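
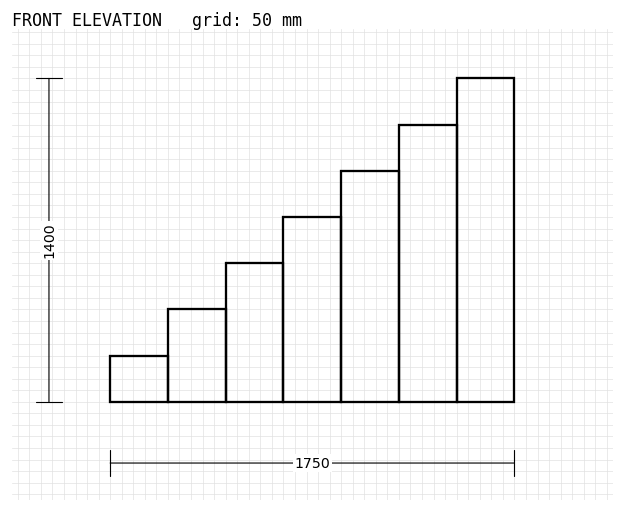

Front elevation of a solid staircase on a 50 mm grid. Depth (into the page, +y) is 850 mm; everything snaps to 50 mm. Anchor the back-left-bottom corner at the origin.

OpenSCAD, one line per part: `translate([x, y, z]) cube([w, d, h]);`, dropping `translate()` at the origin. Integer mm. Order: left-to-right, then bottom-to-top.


cube([250, 850, 200]);
translate([250, 0, 0]) cube([250, 850, 400]);
translate([500, 0, 0]) cube([250, 850, 600]);
translate([750, 0, 0]) cube([250, 850, 800]);
translate([1000, 0, 0]) cube([250, 850, 1000]);
translate([1250, 0, 0]) cube([250, 850, 1200]);
translate([1500, 0, 0]) cube([250, 850, 1400]);


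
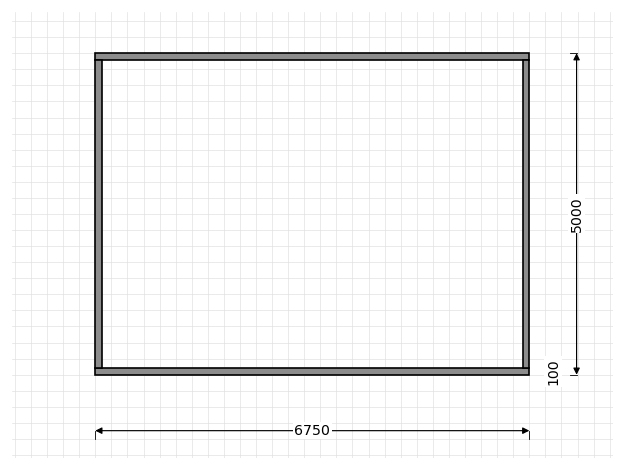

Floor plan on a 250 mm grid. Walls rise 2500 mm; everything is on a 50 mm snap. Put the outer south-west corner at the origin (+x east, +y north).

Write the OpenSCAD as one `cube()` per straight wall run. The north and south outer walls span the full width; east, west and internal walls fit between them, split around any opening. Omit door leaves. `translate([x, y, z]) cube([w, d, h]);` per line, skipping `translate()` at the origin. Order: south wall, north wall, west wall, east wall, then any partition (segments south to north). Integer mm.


cube([6750, 100, 2500]);
translate([0, 4900, 0]) cube([6750, 100, 2500]);
translate([0, 100, 0]) cube([100, 4800, 2500]);
translate([6650, 100, 0]) cube([100, 4800, 2500]);


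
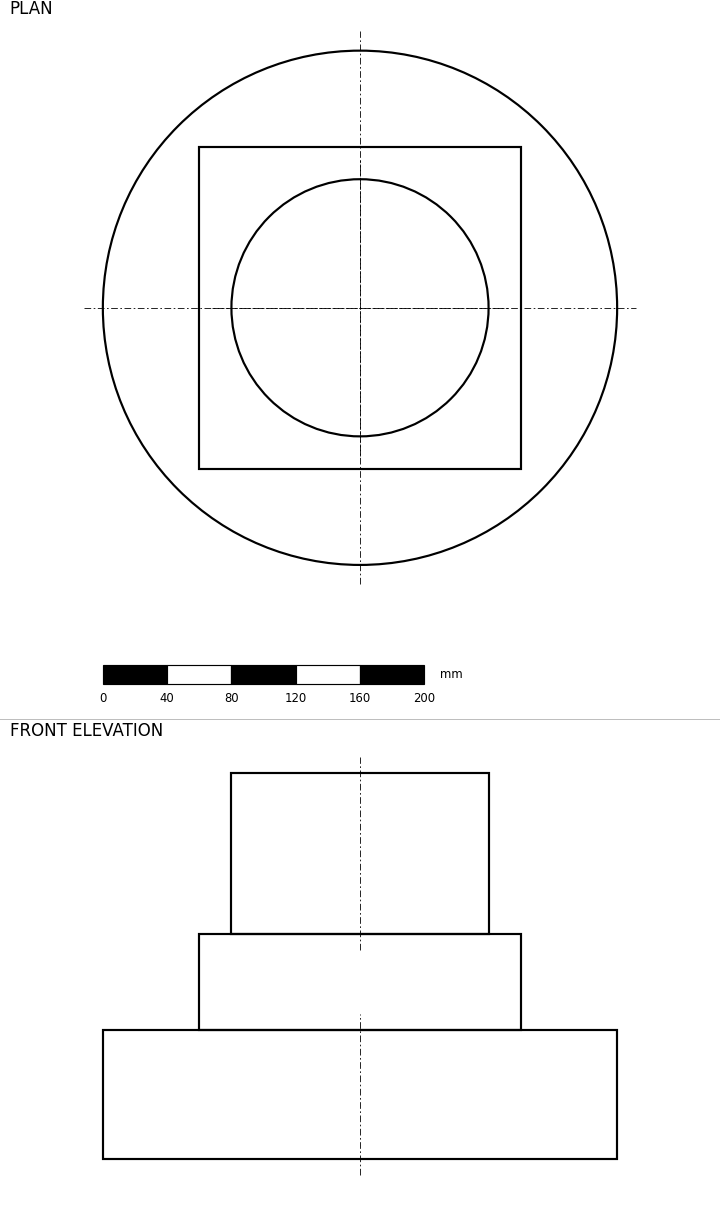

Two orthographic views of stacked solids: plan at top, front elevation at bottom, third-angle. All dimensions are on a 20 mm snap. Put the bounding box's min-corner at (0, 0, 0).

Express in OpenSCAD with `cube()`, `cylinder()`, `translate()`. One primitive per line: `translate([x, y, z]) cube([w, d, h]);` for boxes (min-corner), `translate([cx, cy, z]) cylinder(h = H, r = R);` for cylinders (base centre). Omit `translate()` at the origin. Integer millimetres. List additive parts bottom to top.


translate([160, 160, 0]) cylinder(h = 80, r = 160);
translate([60, 60, 80]) cube([200, 200, 60]);
translate([160, 160, 140]) cylinder(h = 100, r = 80);


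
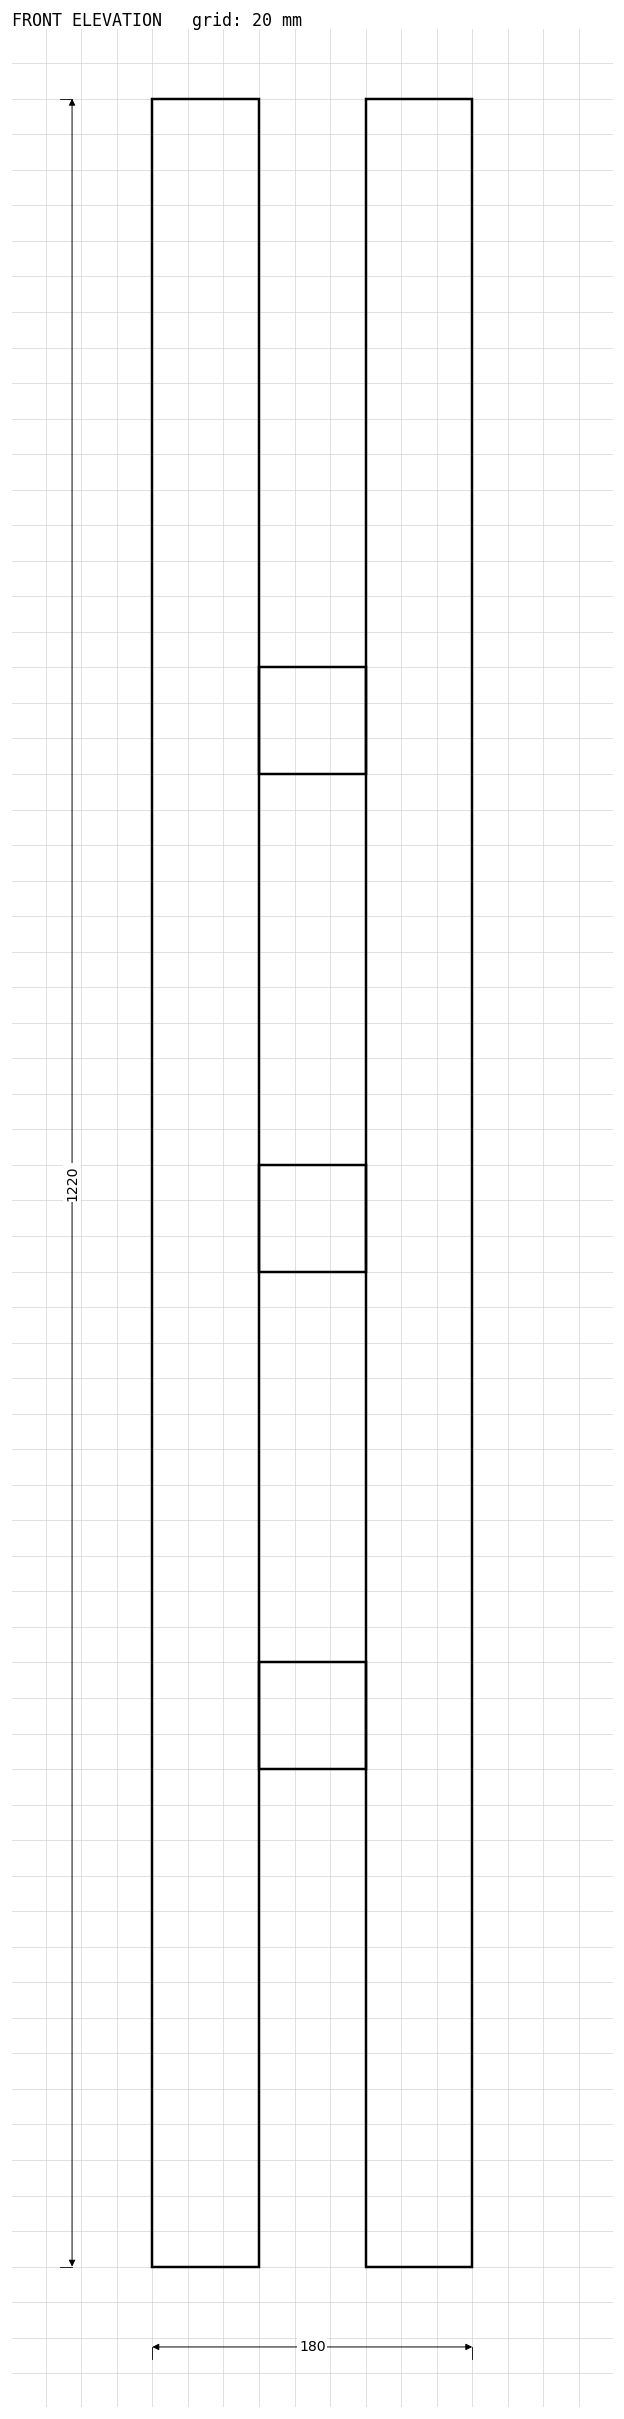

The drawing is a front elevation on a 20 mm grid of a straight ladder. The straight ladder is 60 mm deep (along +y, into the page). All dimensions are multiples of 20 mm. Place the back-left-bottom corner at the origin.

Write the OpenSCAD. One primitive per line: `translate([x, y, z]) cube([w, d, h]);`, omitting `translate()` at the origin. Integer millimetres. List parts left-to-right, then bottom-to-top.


cube([60, 60, 1220]);
translate([60, 0, 280]) cube([60, 60, 60]);
translate([60, 0, 560]) cube([60, 60, 60]);
translate([60, 0, 840]) cube([60, 60, 60]);
translate([120, 0, 0]) cube([60, 60, 1220]);


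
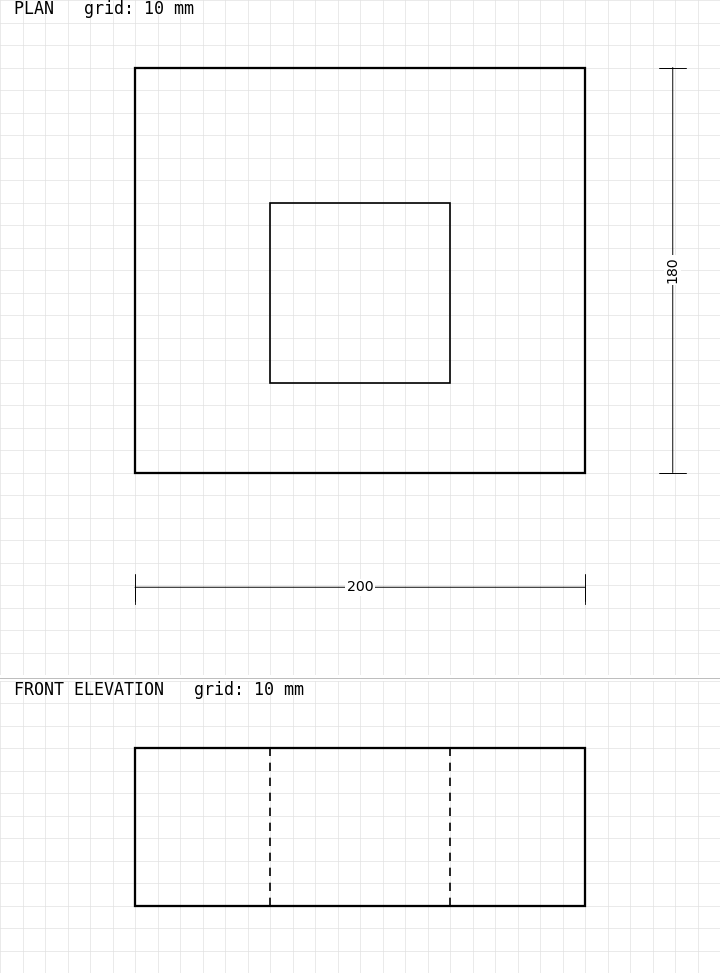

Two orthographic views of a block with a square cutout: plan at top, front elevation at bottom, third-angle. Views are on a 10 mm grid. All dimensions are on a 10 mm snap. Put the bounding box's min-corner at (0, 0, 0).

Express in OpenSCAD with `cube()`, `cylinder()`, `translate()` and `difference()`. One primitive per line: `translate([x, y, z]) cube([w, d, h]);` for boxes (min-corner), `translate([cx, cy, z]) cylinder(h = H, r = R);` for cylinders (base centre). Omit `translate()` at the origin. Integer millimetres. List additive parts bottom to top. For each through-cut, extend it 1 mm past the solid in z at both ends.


difference() {
  cube([200, 180, 70]);
  translate([60, 40, -1]) cube([80, 80, 72]);
}


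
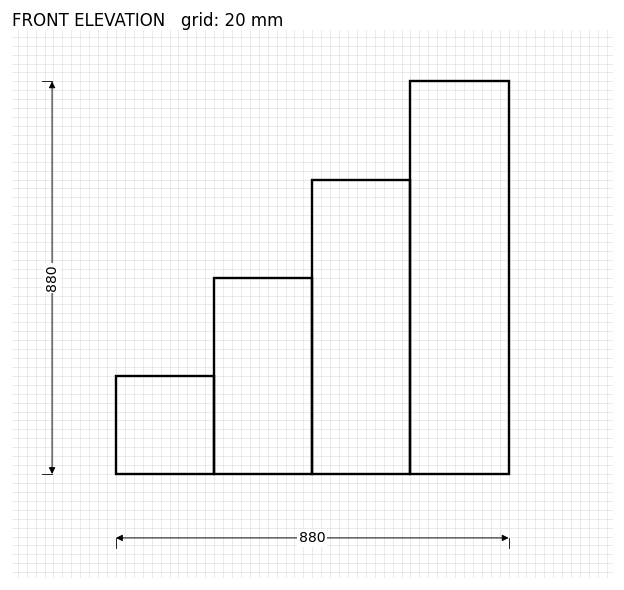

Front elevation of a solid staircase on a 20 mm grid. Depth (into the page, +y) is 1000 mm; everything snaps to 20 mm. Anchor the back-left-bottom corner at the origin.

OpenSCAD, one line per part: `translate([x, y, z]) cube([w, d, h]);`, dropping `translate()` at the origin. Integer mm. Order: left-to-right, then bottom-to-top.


cube([220, 1000, 220]);
translate([220, 0, 0]) cube([220, 1000, 440]);
translate([440, 0, 0]) cube([220, 1000, 660]);
translate([660, 0, 0]) cube([220, 1000, 880]);


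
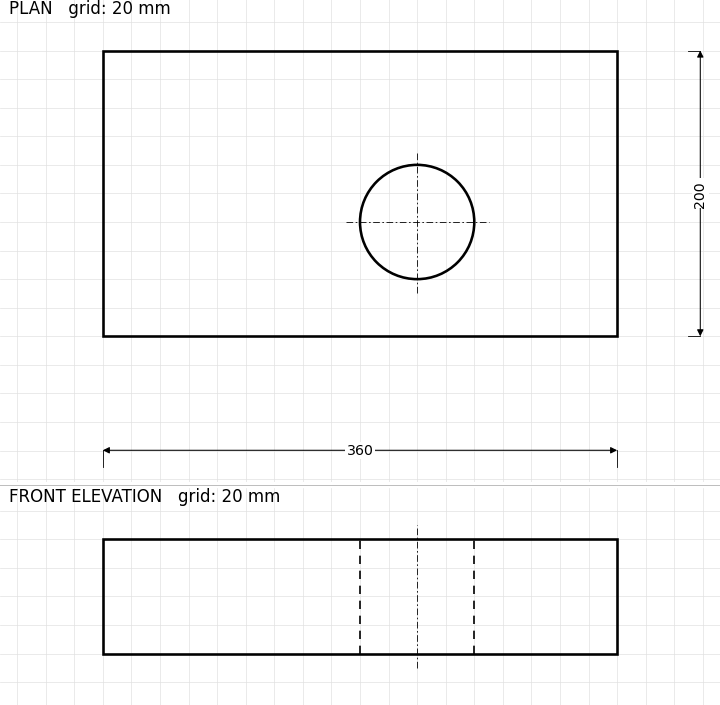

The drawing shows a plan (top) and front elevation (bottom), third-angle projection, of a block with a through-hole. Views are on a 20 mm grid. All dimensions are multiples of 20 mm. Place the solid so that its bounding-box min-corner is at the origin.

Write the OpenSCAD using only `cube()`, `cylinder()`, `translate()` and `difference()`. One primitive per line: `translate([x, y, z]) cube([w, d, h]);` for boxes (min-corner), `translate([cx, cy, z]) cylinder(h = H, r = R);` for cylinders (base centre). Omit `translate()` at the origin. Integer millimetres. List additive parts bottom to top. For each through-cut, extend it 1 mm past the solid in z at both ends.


difference() {
  cube([360, 200, 80]);
  translate([220, 80, -1]) cylinder(h = 82, r = 40);
}


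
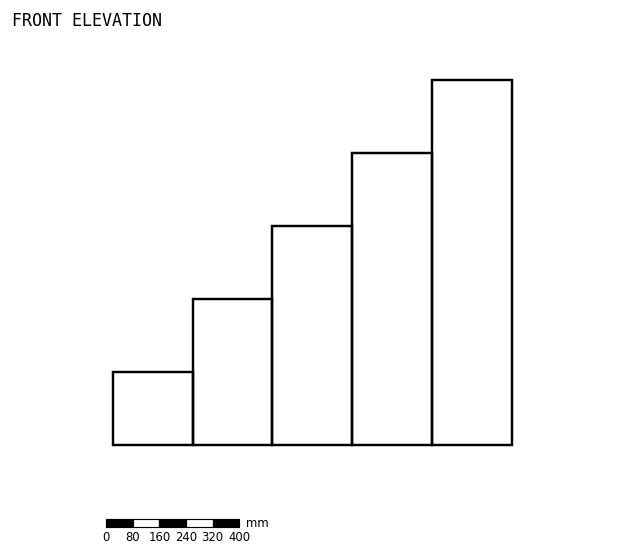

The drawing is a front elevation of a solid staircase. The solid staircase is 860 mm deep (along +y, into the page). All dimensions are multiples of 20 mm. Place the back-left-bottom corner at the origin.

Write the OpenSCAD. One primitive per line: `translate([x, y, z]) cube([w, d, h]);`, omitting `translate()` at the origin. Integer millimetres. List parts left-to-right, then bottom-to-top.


cube([240, 860, 220]);
translate([240, 0, 0]) cube([240, 860, 440]);
translate([480, 0, 0]) cube([240, 860, 660]);
translate([720, 0, 0]) cube([240, 860, 880]);
translate([960, 0, 0]) cube([240, 860, 1100]);


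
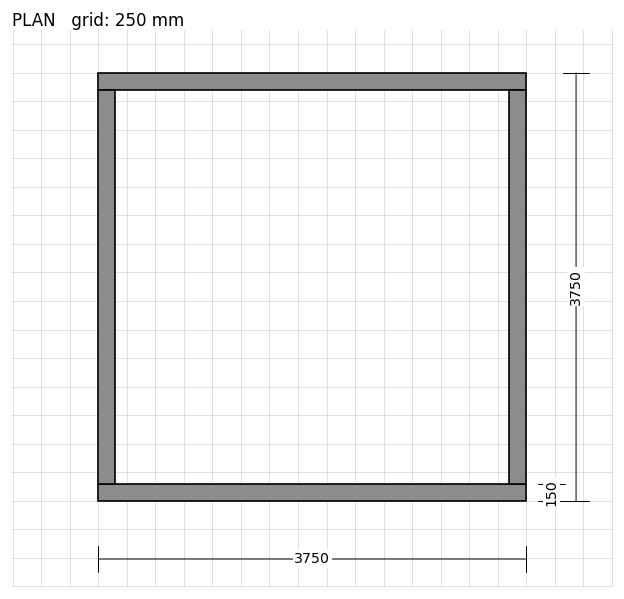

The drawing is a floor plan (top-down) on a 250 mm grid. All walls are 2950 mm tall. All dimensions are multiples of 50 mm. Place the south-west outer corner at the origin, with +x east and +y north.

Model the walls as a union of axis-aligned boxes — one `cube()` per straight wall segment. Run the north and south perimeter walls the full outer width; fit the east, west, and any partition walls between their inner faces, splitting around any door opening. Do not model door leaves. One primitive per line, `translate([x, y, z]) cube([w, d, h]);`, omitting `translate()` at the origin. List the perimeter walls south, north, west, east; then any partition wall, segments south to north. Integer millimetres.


cube([3750, 150, 2950]);
translate([0, 3600, 0]) cube([3750, 150, 2950]);
translate([0, 150, 0]) cube([150, 3450, 2950]);
translate([3600, 150, 0]) cube([150, 3450, 2950]);


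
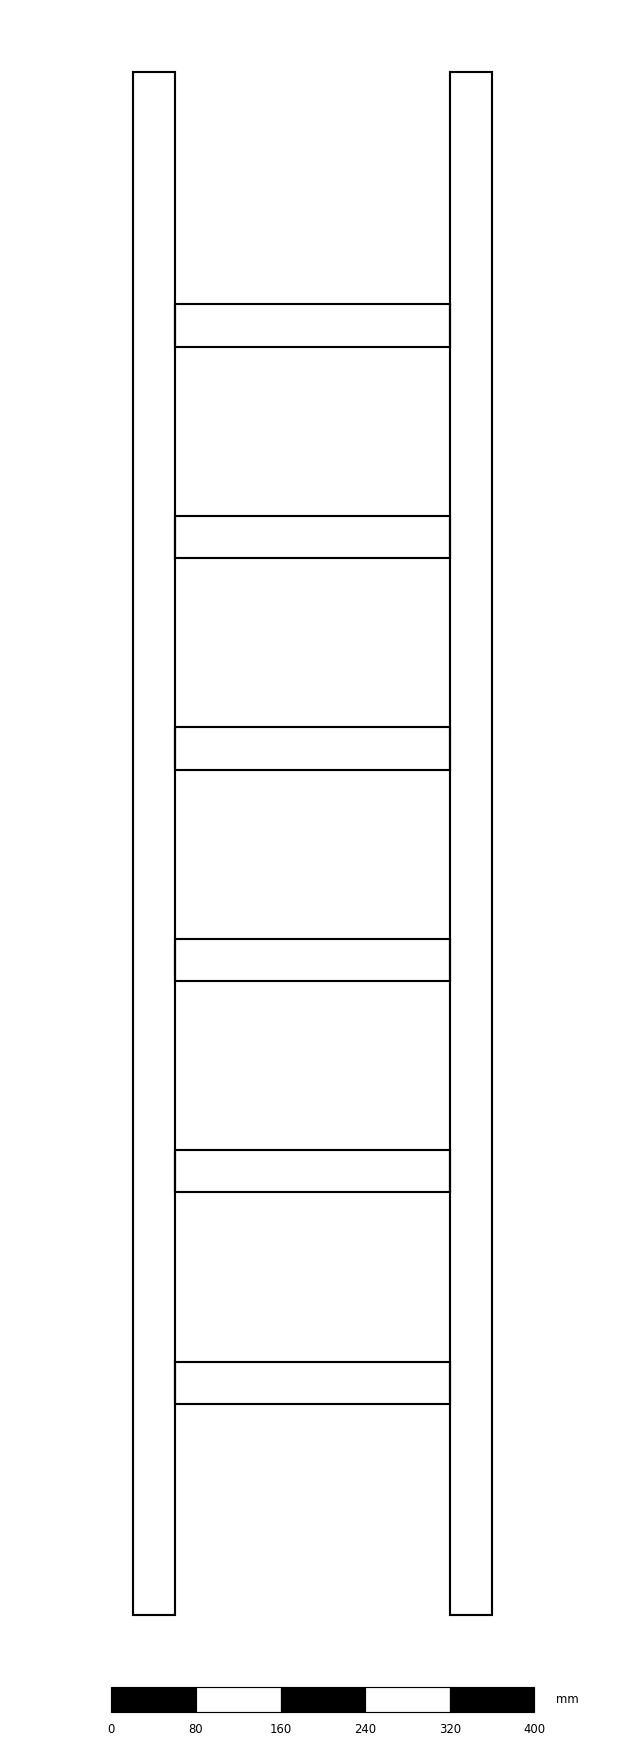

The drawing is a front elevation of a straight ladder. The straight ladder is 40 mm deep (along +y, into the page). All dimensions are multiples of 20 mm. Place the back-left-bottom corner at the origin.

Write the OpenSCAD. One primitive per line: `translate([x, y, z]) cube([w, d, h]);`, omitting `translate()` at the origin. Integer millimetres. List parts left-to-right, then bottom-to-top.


cube([40, 40, 1460]);
translate([40, 0, 200]) cube([260, 40, 40]);
translate([40, 0, 400]) cube([260, 40, 40]);
translate([40, 0, 600]) cube([260, 40, 40]);
translate([40, 0, 800]) cube([260, 40, 40]);
translate([40, 0, 1000]) cube([260, 40, 40]);
translate([40, 0, 1200]) cube([260, 40, 40]);
translate([300, 0, 0]) cube([40, 40, 1460]);


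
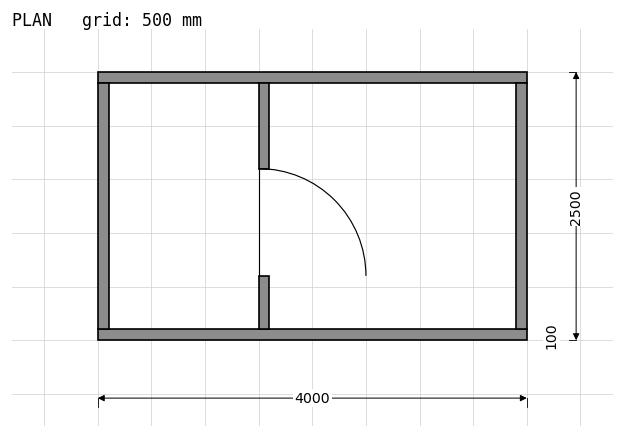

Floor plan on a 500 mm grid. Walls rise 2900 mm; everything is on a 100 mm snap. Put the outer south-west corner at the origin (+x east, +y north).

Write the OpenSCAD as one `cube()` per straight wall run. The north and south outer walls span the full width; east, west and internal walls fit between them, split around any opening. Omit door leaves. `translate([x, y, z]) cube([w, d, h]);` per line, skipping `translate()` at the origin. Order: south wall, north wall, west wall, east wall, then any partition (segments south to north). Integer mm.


cube([4000, 100, 2900]);
translate([0, 2400, 0]) cube([4000, 100, 2900]);
translate([0, 100, 0]) cube([100, 2300, 2900]);
translate([3900, 100, 0]) cube([100, 2300, 2900]);
translate([1500, 100, 0]) cube([100, 500, 2900]);
translate([1500, 1600, 0]) cube([100, 800, 2900]);


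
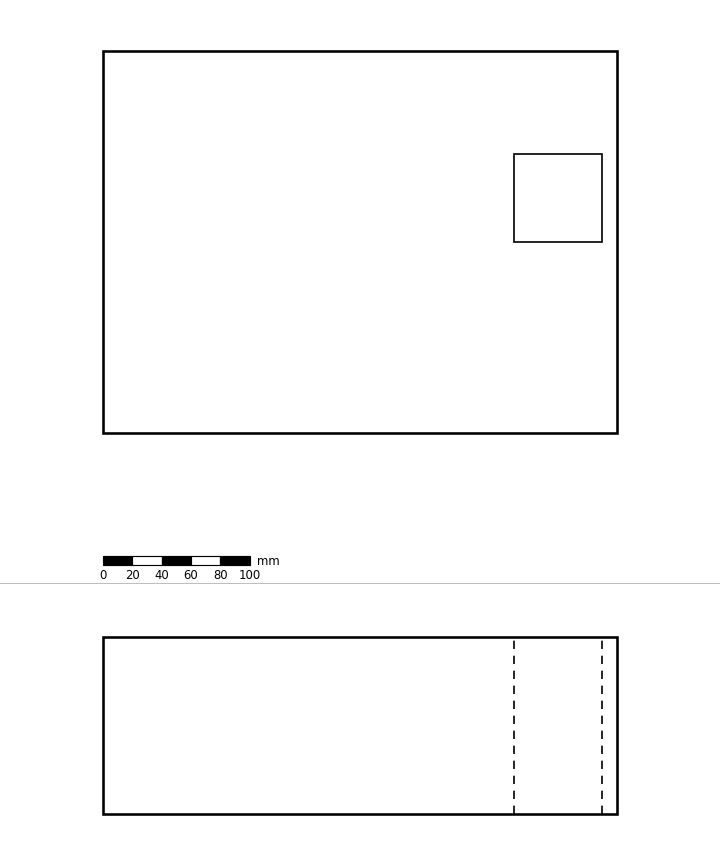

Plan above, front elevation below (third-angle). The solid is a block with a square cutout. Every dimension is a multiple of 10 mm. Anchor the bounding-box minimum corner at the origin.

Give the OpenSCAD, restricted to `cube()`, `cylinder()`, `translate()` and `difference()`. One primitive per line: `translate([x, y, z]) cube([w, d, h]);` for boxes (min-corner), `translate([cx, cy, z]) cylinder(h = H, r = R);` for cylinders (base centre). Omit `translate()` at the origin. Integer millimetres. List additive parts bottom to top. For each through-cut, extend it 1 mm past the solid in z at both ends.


difference() {
  cube([350, 260, 120]);
  translate([280, 130, -1]) cube([60, 60, 122]);
}


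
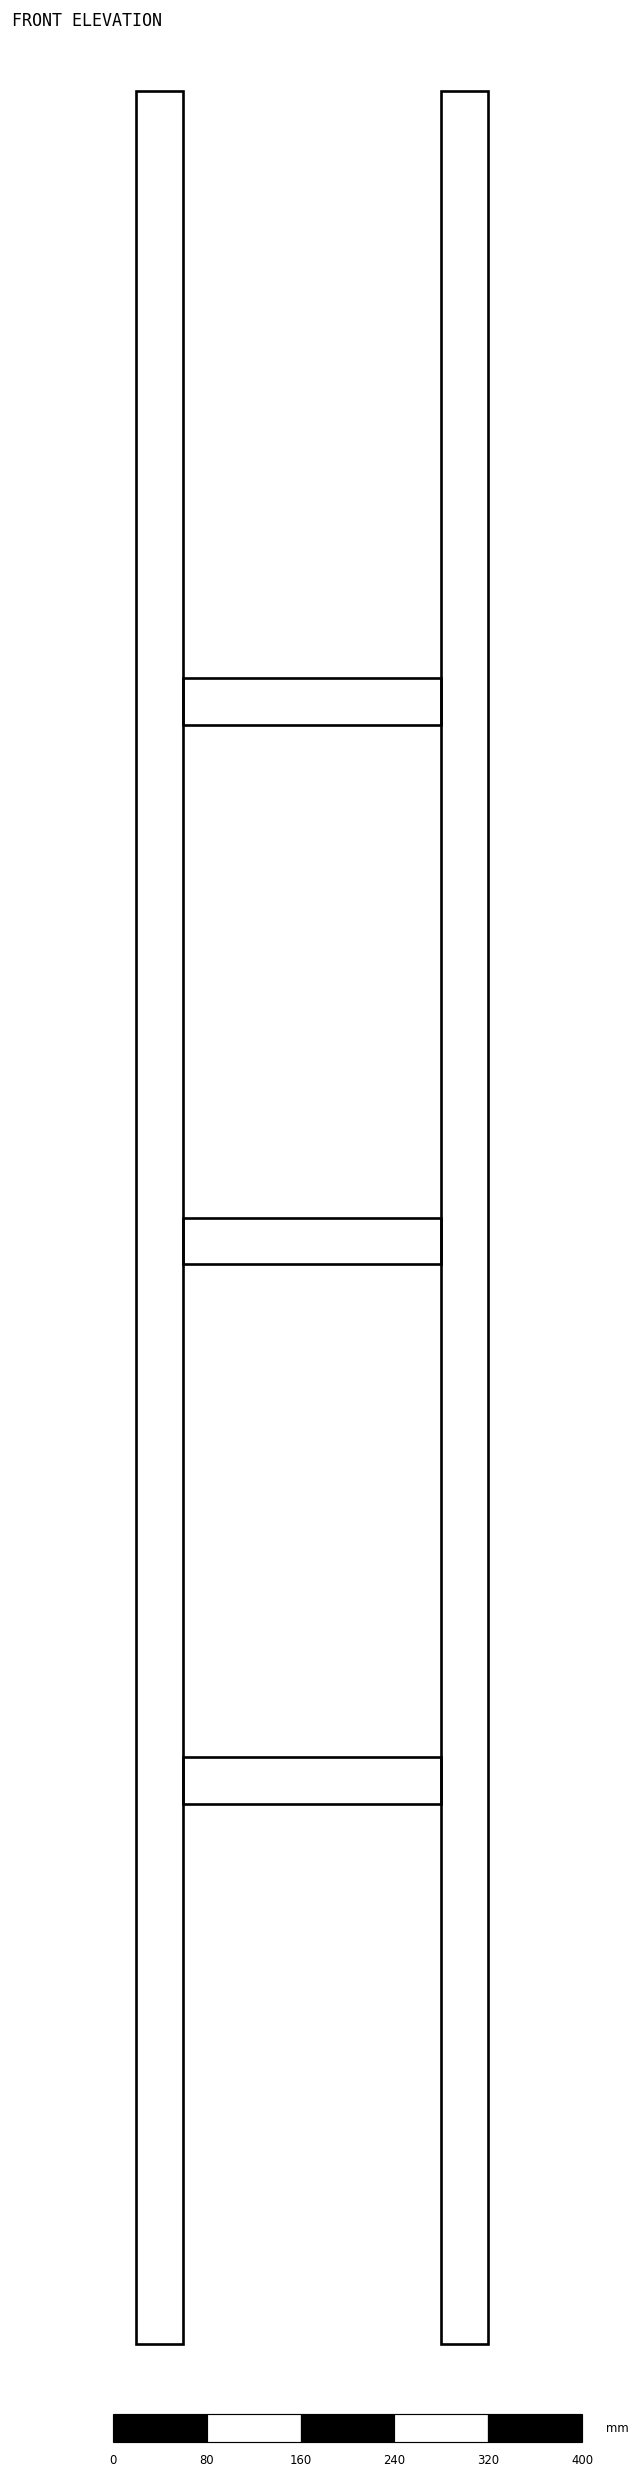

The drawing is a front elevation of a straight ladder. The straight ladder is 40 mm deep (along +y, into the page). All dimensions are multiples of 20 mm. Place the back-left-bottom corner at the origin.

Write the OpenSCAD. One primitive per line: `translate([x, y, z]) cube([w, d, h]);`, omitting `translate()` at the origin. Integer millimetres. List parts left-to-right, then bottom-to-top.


cube([40, 40, 1920]);
translate([40, 0, 460]) cube([220, 40, 40]);
translate([40, 0, 920]) cube([220, 40, 40]);
translate([40, 0, 1380]) cube([220, 40, 40]);
translate([260, 0, 0]) cube([40, 40, 1920]);


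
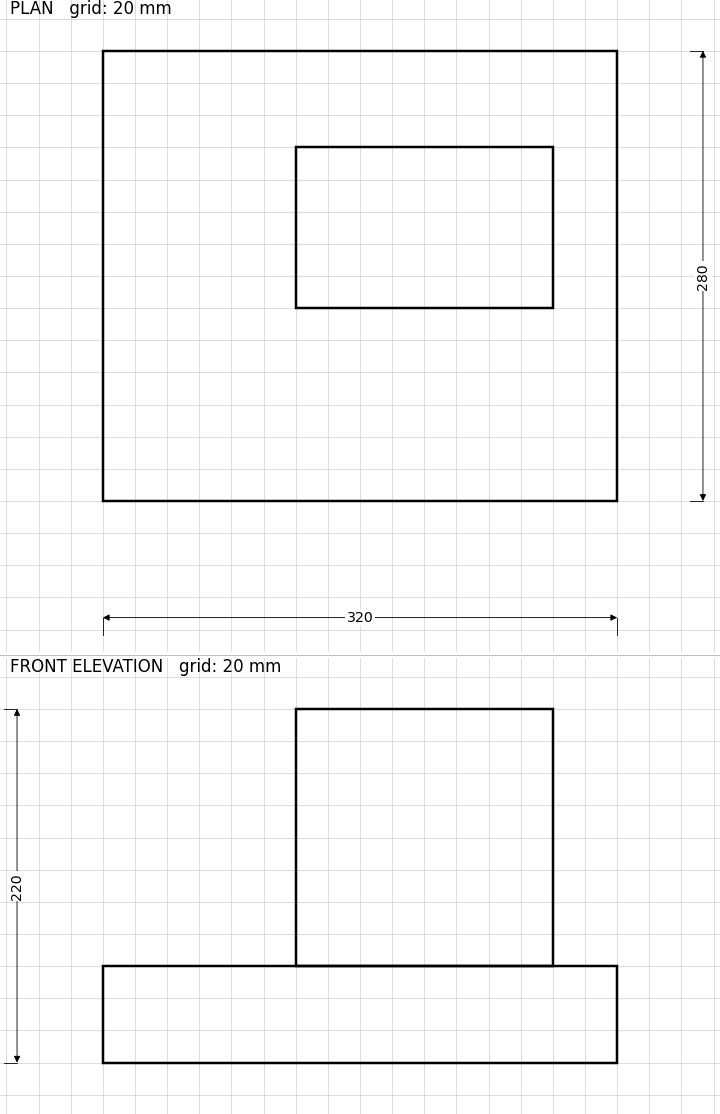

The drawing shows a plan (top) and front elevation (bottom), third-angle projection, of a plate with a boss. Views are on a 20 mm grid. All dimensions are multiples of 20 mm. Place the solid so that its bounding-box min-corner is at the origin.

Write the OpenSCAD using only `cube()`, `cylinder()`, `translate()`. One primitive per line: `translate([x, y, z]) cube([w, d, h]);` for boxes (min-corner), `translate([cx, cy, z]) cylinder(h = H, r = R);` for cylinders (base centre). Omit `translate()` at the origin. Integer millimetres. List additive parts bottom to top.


cube([320, 280, 60]);
translate([120, 120, 60]) cube([160, 100, 160]);


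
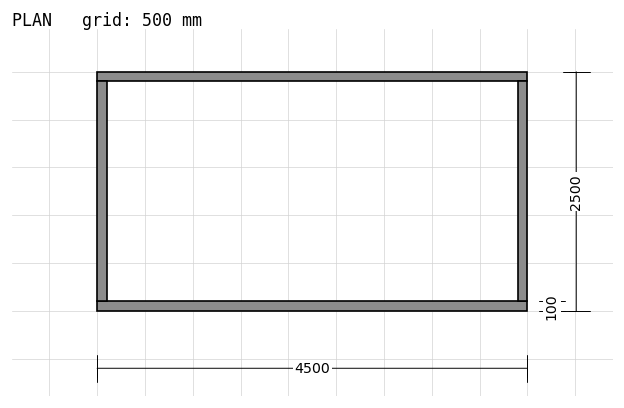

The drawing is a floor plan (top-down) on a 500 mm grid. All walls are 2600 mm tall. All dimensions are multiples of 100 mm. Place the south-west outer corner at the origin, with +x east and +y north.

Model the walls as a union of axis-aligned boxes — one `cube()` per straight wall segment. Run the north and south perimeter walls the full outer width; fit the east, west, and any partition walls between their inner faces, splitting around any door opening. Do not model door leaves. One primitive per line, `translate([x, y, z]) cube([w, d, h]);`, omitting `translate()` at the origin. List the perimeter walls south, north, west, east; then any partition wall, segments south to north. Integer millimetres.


cube([4500, 100, 2600]);
translate([0, 2400, 0]) cube([4500, 100, 2600]);
translate([0, 100, 0]) cube([100, 2300, 2600]);
translate([4400, 100, 0]) cube([100, 2300, 2600]);


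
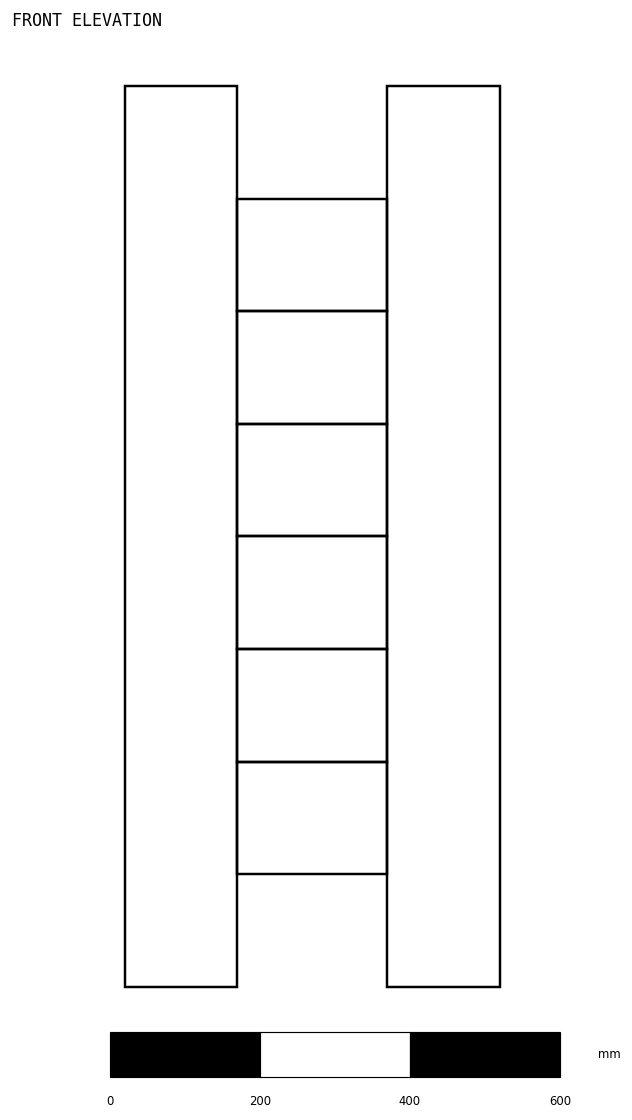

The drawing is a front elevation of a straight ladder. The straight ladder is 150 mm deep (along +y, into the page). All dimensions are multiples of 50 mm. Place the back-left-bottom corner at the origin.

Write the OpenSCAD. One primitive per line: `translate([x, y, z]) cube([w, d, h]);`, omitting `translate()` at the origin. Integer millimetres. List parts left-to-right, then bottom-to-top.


cube([150, 150, 1200]);
translate([150, 0, 150]) cube([200, 150, 150]);
translate([150, 0, 300]) cube([200, 150, 150]);
translate([150, 0, 450]) cube([200, 150, 150]);
translate([150, 0, 600]) cube([200, 150, 150]);
translate([150, 0, 750]) cube([200, 150, 150]);
translate([150, 0, 900]) cube([200, 150, 150]);
translate([350, 0, 0]) cube([150, 150, 1200]);


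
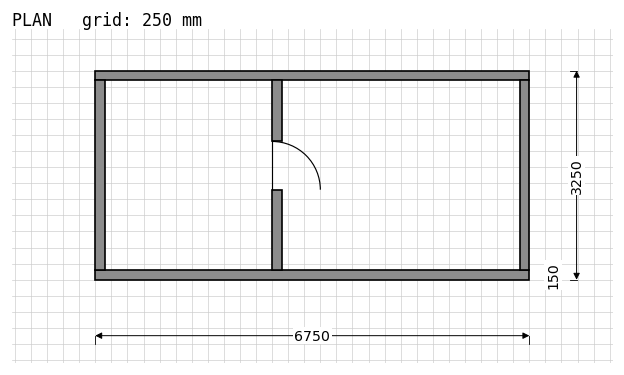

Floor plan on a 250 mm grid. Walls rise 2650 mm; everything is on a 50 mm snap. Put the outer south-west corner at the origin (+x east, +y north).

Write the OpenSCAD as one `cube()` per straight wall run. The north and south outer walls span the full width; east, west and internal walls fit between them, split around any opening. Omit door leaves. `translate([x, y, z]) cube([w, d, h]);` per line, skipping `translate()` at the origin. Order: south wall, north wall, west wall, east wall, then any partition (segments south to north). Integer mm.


cube([6750, 150, 2650]);
translate([0, 3100, 0]) cube([6750, 150, 2650]);
translate([0, 150, 0]) cube([150, 2950, 2650]);
translate([6600, 150, 0]) cube([150, 2950, 2650]);
translate([2750, 150, 0]) cube([150, 1250, 2650]);
translate([2750, 2150, 0]) cube([150, 950, 2650]);


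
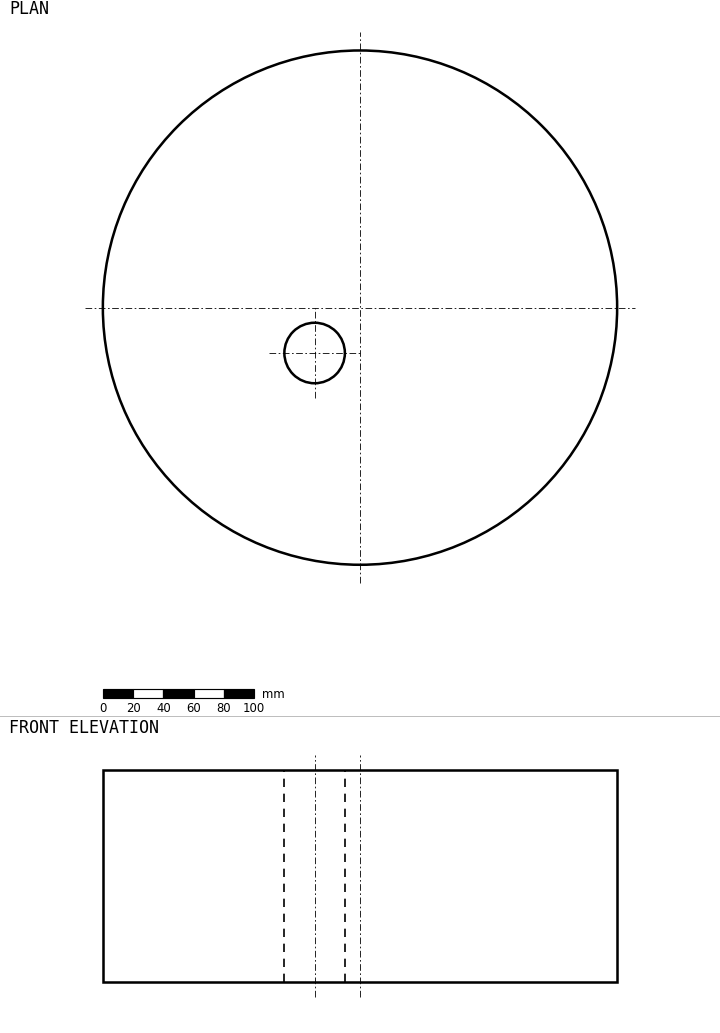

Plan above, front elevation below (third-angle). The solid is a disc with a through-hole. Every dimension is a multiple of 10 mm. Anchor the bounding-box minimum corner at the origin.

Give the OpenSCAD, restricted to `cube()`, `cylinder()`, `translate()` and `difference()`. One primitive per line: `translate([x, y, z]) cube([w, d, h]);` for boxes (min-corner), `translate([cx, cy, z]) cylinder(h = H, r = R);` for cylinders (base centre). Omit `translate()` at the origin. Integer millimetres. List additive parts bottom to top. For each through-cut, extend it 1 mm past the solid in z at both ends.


difference() {
  translate([170, 170, 0]) cylinder(h = 140, r = 170);
  translate([140, 140, -1]) cylinder(h = 142, r = 20);
}


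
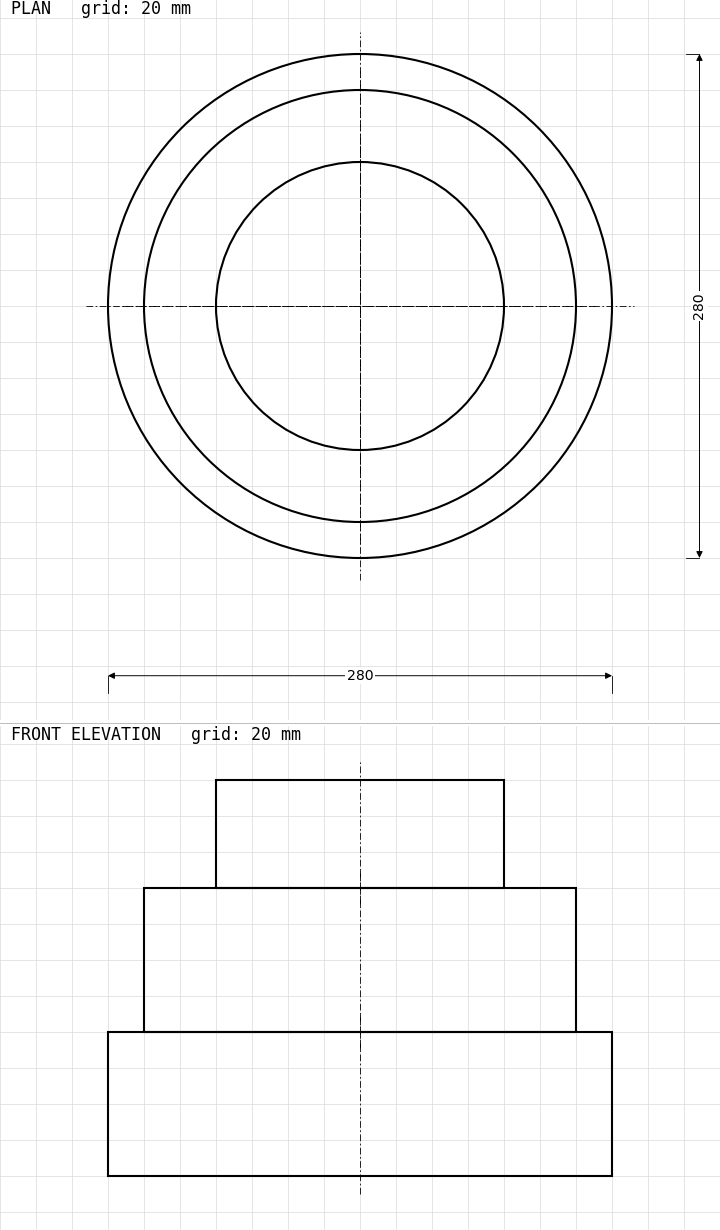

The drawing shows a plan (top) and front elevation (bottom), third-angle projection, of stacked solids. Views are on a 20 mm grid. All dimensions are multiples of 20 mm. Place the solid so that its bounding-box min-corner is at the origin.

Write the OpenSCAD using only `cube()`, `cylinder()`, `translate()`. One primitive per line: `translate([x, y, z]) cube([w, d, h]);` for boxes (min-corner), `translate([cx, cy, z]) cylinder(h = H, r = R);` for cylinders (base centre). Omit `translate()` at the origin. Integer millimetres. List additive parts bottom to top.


translate([140, 140, 0]) cylinder(h = 80, r = 140);
translate([140, 140, 80]) cylinder(h = 80, r = 120);
translate([140, 140, 160]) cylinder(h = 60, r = 80);


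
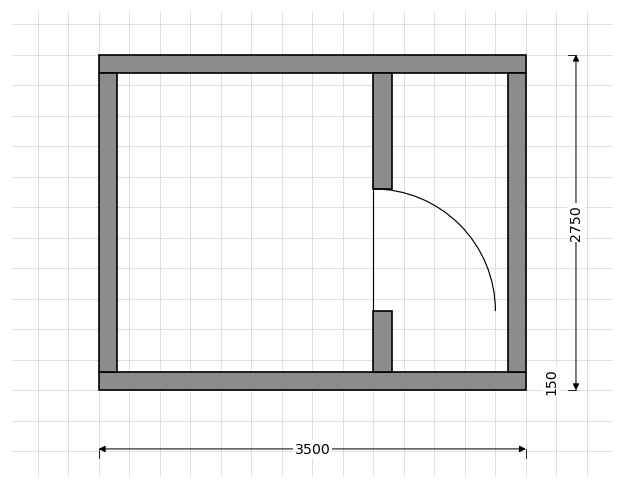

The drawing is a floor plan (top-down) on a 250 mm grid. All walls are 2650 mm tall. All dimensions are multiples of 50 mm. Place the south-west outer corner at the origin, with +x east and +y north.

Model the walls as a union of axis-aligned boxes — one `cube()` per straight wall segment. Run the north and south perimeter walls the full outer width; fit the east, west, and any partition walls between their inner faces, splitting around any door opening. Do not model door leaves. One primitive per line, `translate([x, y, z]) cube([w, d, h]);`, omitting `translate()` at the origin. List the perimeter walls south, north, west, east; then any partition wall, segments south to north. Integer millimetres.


cube([3500, 150, 2650]);
translate([0, 2600, 0]) cube([3500, 150, 2650]);
translate([0, 150, 0]) cube([150, 2450, 2650]);
translate([3350, 150, 0]) cube([150, 2450, 2650]);
translate([2250, 150, 0]) cube([150, 500, 2650]);
translate([2250, 1650, 0]) cube([150, 950, 2650]);


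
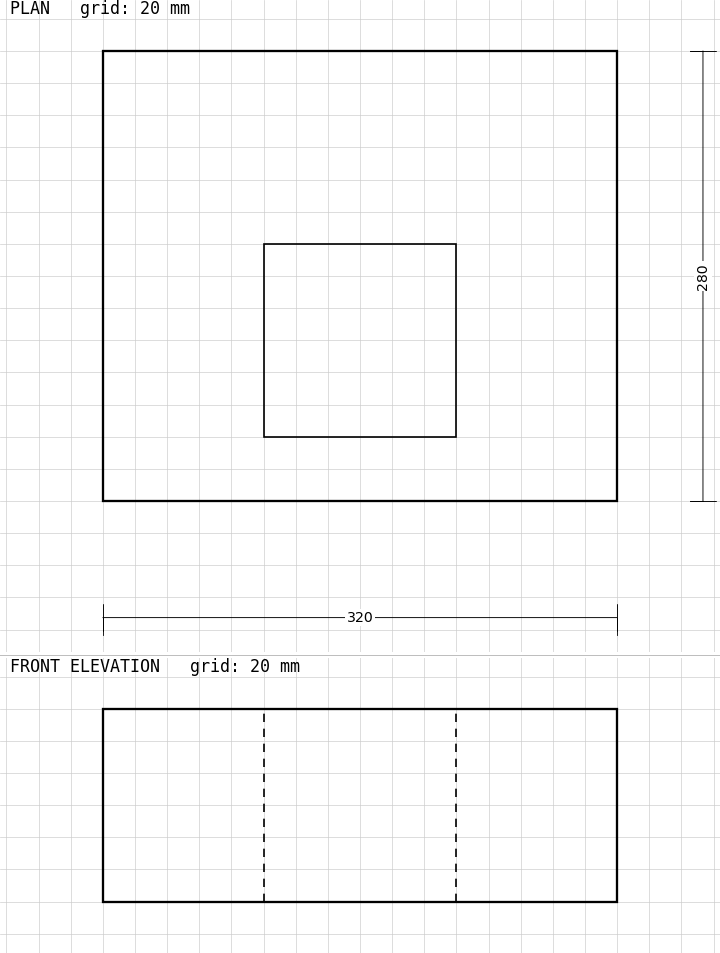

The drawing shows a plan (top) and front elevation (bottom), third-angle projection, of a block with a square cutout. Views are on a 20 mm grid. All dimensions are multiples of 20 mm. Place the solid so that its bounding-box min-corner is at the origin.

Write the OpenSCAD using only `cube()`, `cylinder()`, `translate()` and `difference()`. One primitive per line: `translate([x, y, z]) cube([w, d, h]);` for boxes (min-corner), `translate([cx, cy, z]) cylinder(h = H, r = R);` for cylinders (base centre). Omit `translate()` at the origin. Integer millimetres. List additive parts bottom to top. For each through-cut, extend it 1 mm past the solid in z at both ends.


difference() {
  cube([320, 280, 120]);
  translate([100, 40, -1]) cube([120, 120, 122]);
}


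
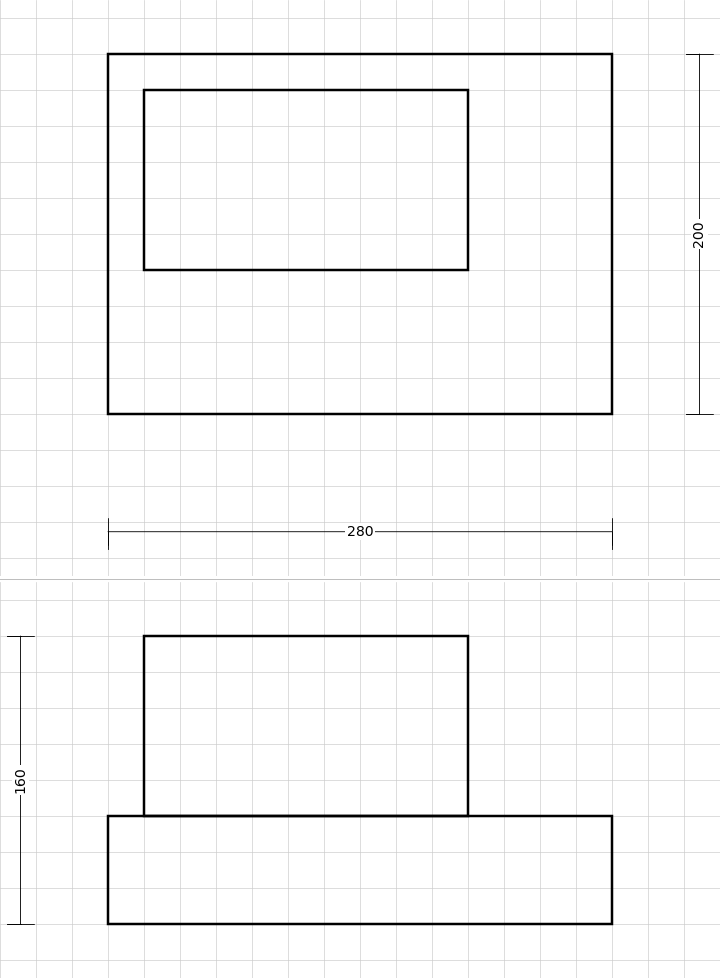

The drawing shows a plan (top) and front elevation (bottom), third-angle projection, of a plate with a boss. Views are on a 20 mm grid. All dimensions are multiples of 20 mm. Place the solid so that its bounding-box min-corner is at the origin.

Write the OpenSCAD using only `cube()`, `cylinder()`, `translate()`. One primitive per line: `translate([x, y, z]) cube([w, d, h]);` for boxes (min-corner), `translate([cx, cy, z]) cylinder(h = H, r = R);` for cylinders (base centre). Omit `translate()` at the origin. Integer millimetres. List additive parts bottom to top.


cube([280, 200, 60]);
translate([20, 80, 60]) cube([180, 100, 100]);


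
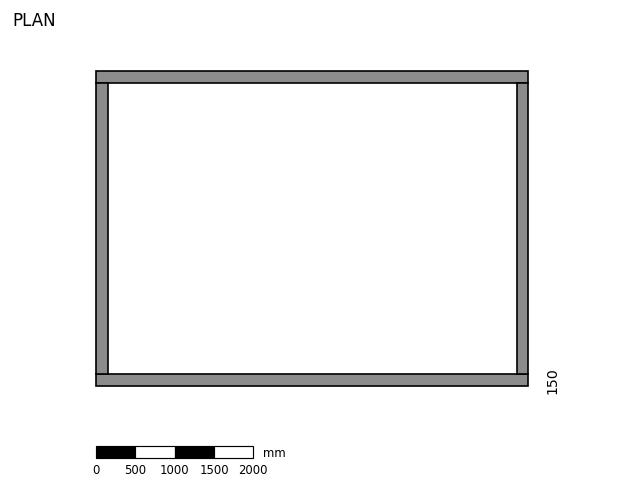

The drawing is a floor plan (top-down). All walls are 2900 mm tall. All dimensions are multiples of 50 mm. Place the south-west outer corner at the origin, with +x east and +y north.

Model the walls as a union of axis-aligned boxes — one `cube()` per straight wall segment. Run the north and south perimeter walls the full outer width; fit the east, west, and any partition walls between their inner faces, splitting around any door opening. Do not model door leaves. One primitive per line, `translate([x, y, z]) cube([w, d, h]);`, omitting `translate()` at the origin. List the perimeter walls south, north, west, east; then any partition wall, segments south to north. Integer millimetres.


cube([5500, 150, 2900]);
translate([0, 3850, 0]) cube([5500, 150, 2900]);
translate([0, 150, 0]) cube([150, 3700, 2900]);
translate([5350, 150, 0]) cube([150, 3700, 2900]);


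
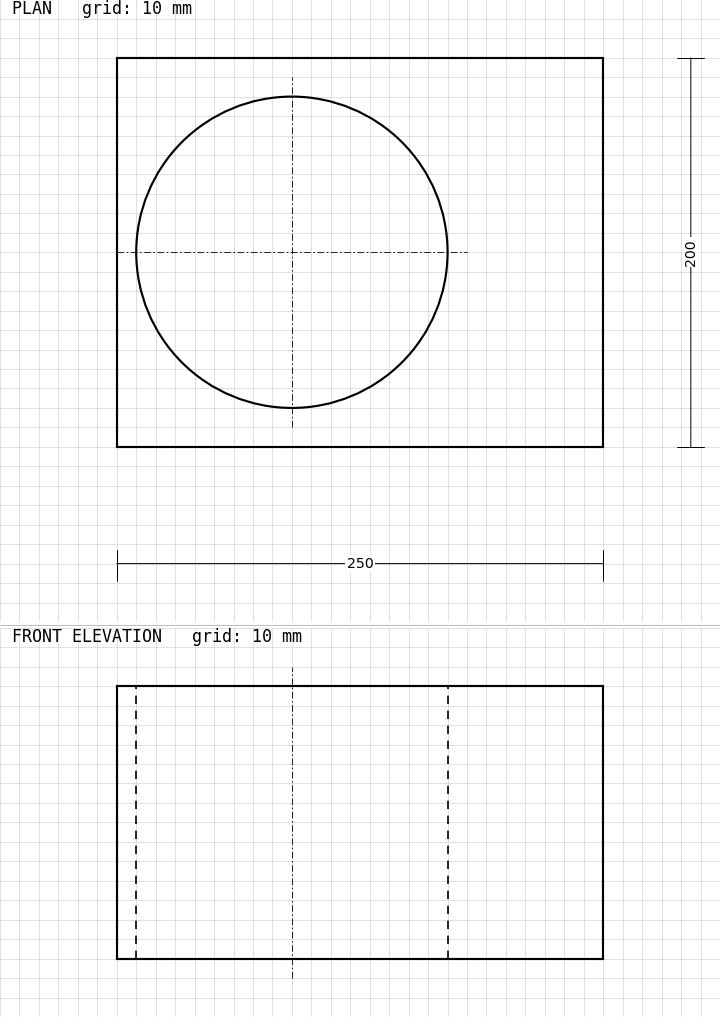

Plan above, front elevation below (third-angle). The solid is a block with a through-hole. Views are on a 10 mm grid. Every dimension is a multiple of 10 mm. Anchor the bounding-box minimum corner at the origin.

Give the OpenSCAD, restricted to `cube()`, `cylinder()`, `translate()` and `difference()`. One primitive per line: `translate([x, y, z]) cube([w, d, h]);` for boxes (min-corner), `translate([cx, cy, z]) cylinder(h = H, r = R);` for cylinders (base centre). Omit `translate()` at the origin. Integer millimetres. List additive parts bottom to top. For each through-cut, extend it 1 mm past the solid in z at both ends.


difference() {
  cube([250, 200, 140]);
  translate([90, 100, -1]) cylinder(h = 142, r = 80);
}


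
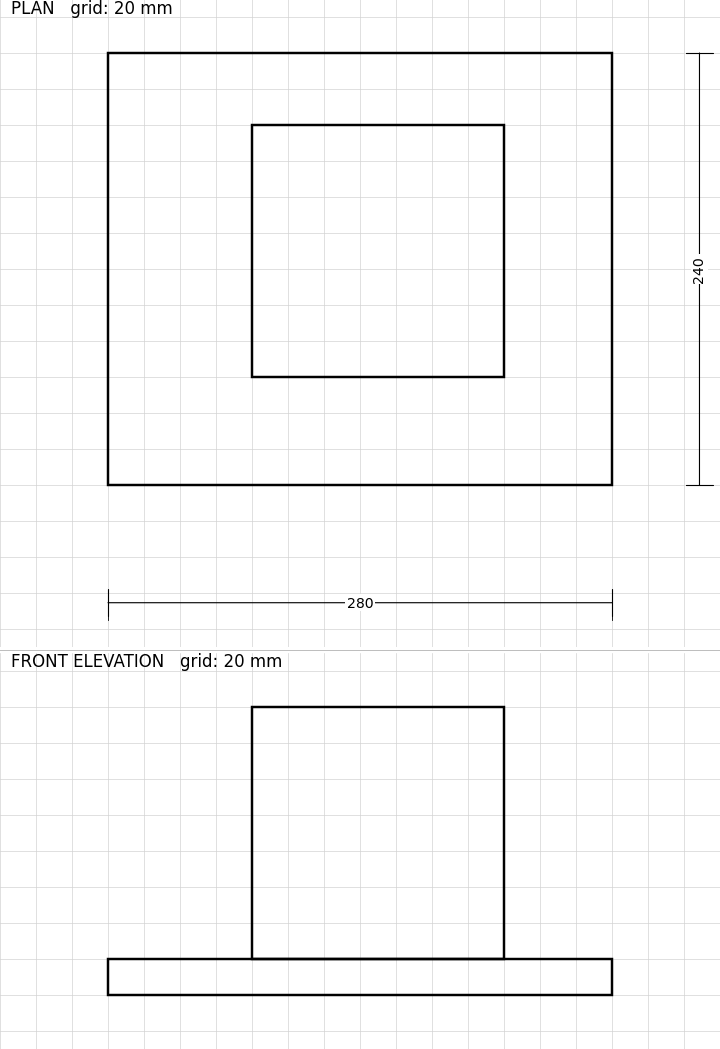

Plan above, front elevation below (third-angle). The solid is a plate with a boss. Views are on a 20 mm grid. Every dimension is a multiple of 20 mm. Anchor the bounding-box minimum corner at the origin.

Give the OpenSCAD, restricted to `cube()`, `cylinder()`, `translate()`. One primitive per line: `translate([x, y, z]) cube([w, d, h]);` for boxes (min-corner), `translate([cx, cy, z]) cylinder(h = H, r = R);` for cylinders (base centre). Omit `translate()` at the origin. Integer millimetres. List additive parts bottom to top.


cube([280, 240, 20]);
translate([80, 60, 20]) cube([140, 140, 140]);


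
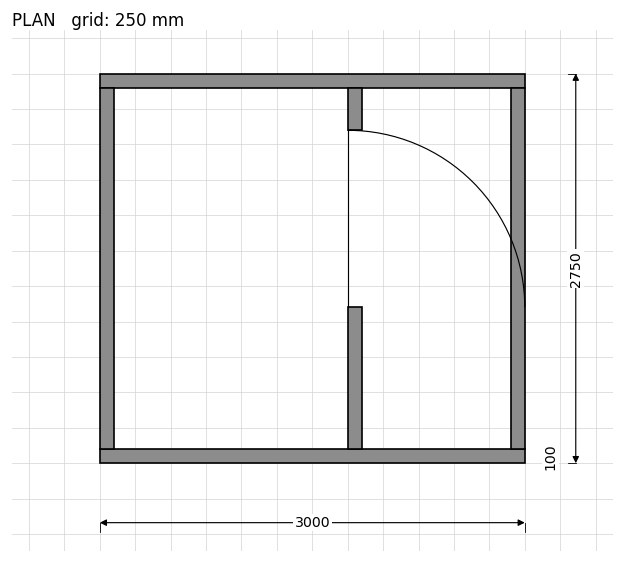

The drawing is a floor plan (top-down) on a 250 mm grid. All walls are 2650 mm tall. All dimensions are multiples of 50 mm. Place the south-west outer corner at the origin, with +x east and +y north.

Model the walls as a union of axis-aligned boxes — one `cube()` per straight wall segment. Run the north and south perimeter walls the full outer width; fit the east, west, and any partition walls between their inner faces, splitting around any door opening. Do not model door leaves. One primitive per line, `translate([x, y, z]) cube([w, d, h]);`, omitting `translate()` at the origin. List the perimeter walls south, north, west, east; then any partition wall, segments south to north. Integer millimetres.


cube([3000, 100, 2650]);
translate([0, 2650, 0]) cube([3000, 100, 2650]);
translate([0, 100, 0]) cube([100, 2550, 2650]);
translate([2900, 100, 0]) cube([100, 2550, 2650]);
translate([1750, 100, 0]) cube([100, 1000, 2650]);
translate([1750, 2350, 0]) cube([100, 300, 2650]);


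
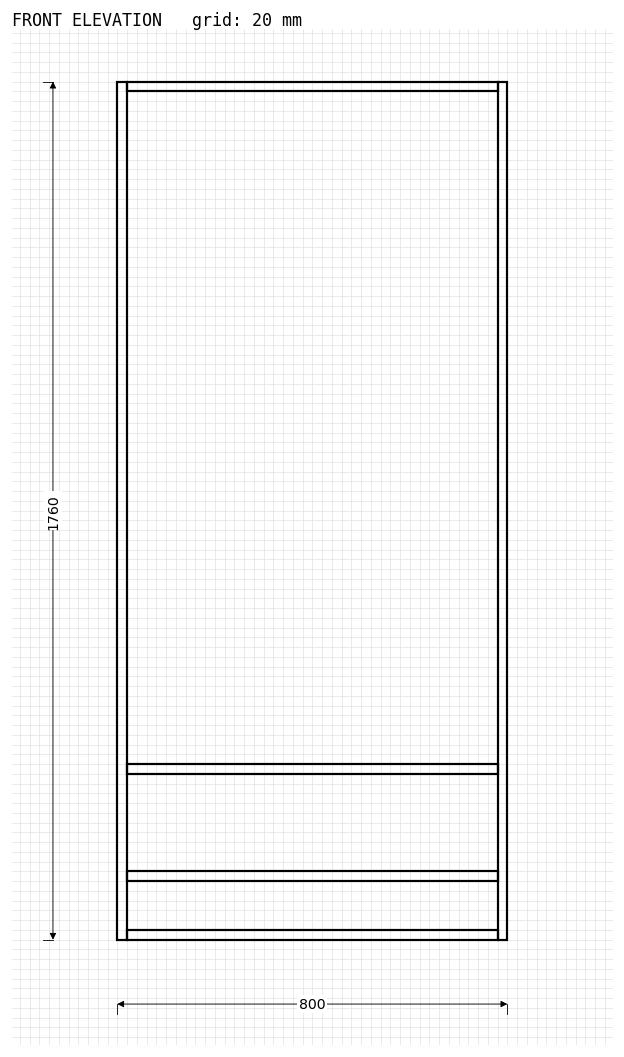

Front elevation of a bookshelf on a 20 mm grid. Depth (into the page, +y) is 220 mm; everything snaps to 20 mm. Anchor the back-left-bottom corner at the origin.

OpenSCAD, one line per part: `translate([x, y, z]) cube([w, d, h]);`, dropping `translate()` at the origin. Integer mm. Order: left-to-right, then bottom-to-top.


cube([20, 220, 1760]);
translate([20, 0, 0]) cube([760, 220, 20]);
translate([20, 0, 120]) cube([760, 220, 20]);
translate([20, 0, 340]) cube([760, 220, 20]);
translate([20, 0, 1740]) cube([760, 220, 20]);
translate([780, 0, 0]) cube([20, 220, 1760]);


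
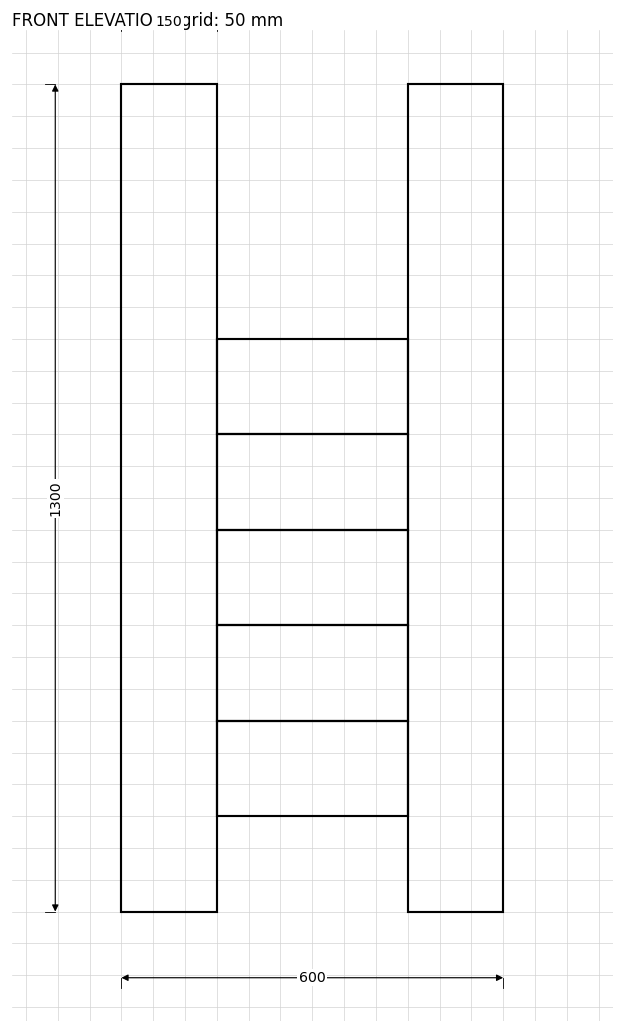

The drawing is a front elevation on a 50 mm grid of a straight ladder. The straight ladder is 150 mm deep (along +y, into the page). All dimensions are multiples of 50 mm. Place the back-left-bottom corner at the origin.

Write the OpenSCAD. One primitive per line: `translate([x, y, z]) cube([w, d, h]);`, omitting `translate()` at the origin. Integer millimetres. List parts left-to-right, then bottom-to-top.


cube([150, 150, 1300]);
translate([150, 0, 150]) cube([300, 150, 150]);
translate([150, 0, 300]) cube([300, 150, 150]);
translate([150, 0, 450]) cube([300, 150, 150]);
translate([150, 0, 600]) cube([300, 150, 150]);
translate([150, 0, 750]) cube([300, 150, 150]);
translate([450, 0, 0]) cube([150, 150, 1300]);


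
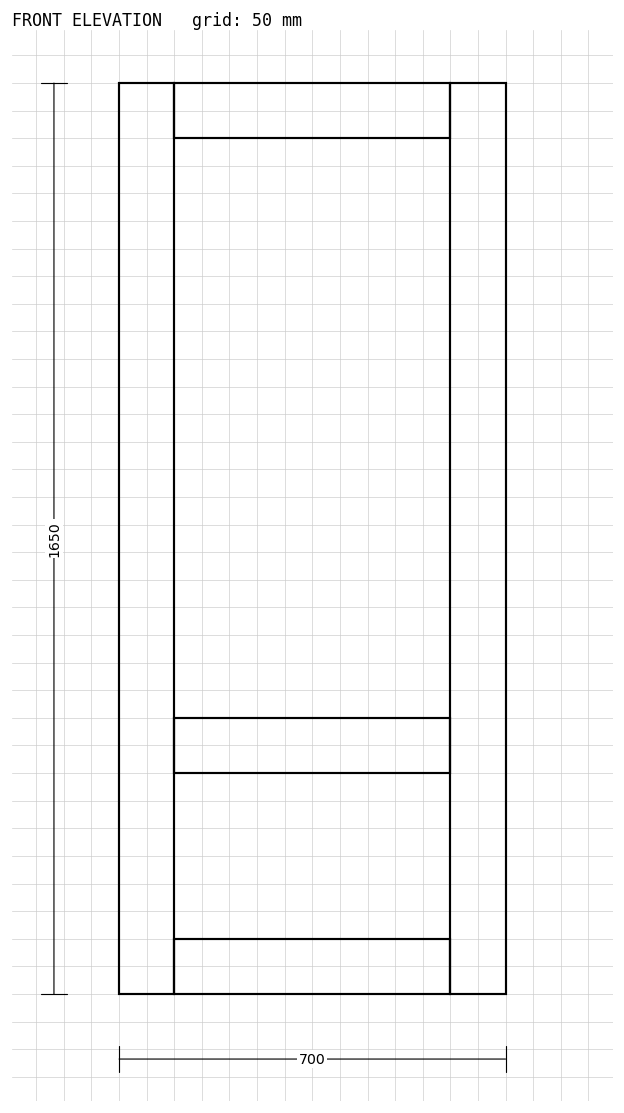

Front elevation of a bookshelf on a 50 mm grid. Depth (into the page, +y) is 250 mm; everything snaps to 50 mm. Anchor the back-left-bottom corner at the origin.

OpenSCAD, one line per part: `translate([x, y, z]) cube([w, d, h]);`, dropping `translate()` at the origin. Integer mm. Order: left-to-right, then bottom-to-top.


cube([100, 250, 1650]);
translate([100, 0, 0]) cube([500, 250, 100]);
translate([100, 0, 400]) cube([500, 250, 100]);
translate([100, 0, 1550]) cube([500, 250, 100]);
translate([600, 0, 0]) cube([100, 250, 1650]);


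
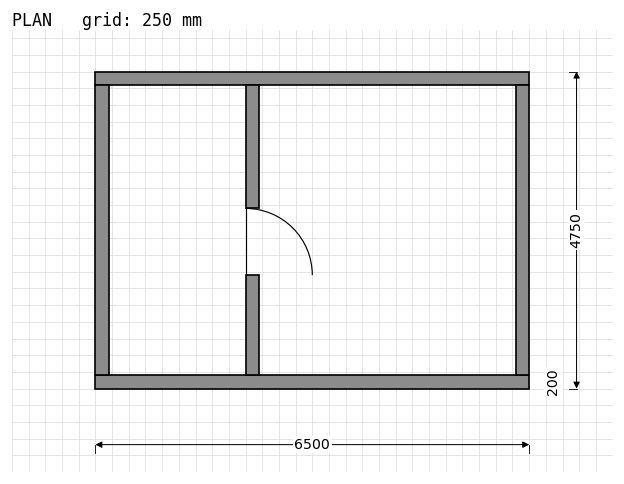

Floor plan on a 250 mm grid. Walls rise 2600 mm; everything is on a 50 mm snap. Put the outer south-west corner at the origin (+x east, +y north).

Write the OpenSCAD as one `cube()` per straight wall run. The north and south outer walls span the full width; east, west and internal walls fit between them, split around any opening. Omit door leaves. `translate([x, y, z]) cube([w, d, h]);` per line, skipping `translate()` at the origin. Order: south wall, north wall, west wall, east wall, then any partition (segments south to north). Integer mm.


cube([6500, 200, 2600]);
translate([0, 4550, 0]) cube([6500, 200, 2600]);
translate([0, 200, 0]) cube([200, 4350, 2600]);
translate([6300, 200, 0]) cube([200, 4350, 2600]);
translate([2250, 200, 0]) cube([200, 1500, 2600]);
translate([2250, 2700, 0]) cube([200, 1850, 2600]);


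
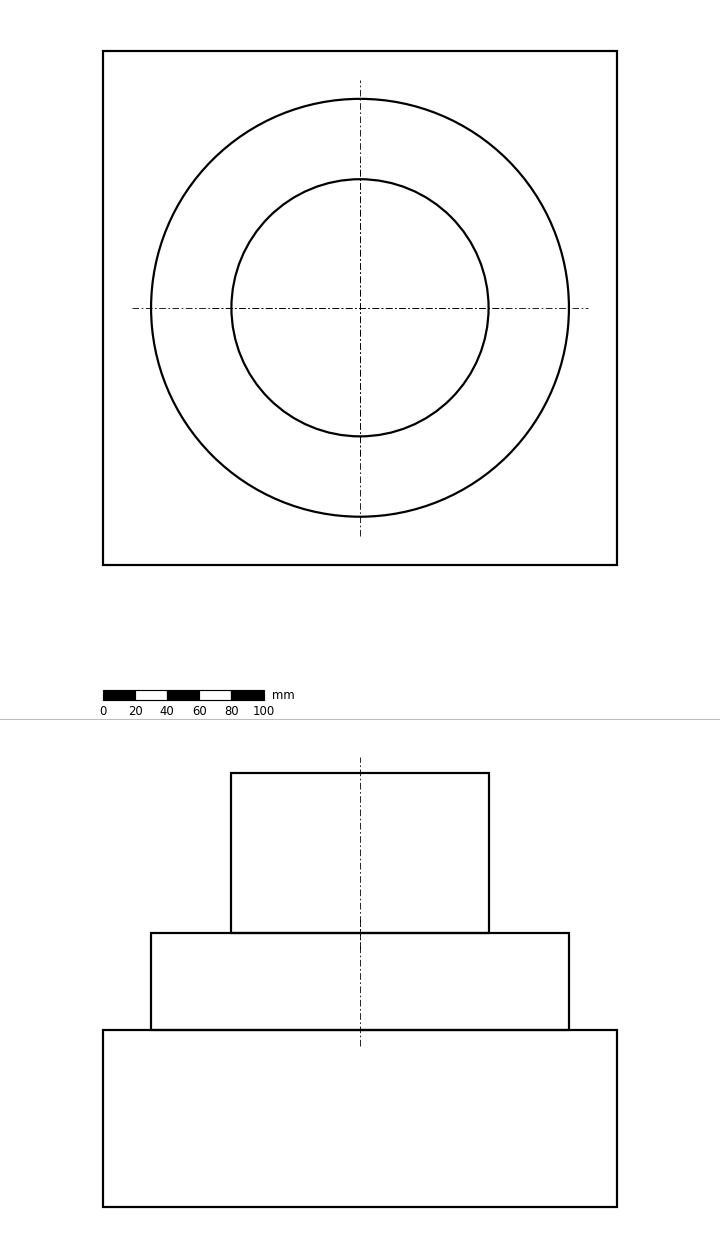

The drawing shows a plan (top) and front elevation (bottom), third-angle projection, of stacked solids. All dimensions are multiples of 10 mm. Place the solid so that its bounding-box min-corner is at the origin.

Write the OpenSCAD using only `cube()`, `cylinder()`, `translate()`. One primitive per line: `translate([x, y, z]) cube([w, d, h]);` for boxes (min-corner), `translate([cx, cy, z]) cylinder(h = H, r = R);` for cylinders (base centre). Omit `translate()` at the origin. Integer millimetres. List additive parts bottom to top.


cube([320, 320, 110]);
translate([160, 160, 110]) cylinder(h = 60, r = 130);
translate([160, 160, 170]) cylinder(h = 100, r = 80);


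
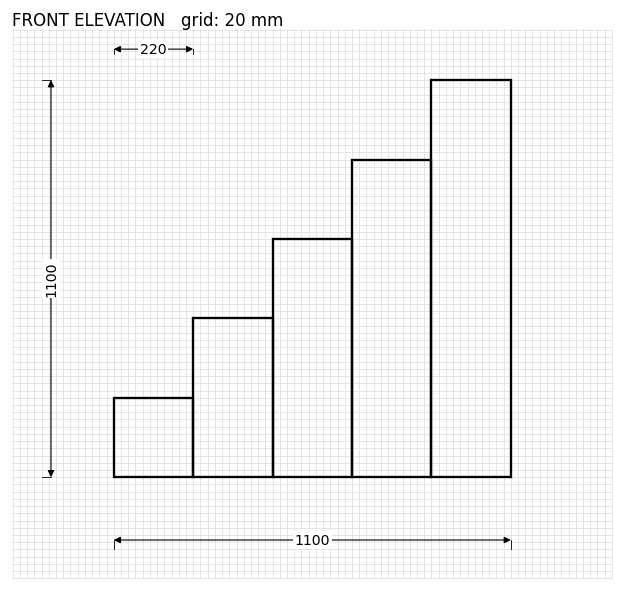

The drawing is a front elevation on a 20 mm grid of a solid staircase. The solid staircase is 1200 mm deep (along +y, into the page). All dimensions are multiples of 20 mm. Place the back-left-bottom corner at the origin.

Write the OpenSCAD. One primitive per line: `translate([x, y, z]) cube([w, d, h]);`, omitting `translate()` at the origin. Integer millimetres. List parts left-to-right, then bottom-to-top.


cube([220, 1200, 220]);
translate([220, 0, 0]) cube([220, 1200, 440]);
translate([440, 0, 0]) cube([220, 1200, 660]);
translate([660, 0, 0]) cube([220, 1200, 880]);
translate([880, 0, 0]) cube([220, 1200, 1100]);


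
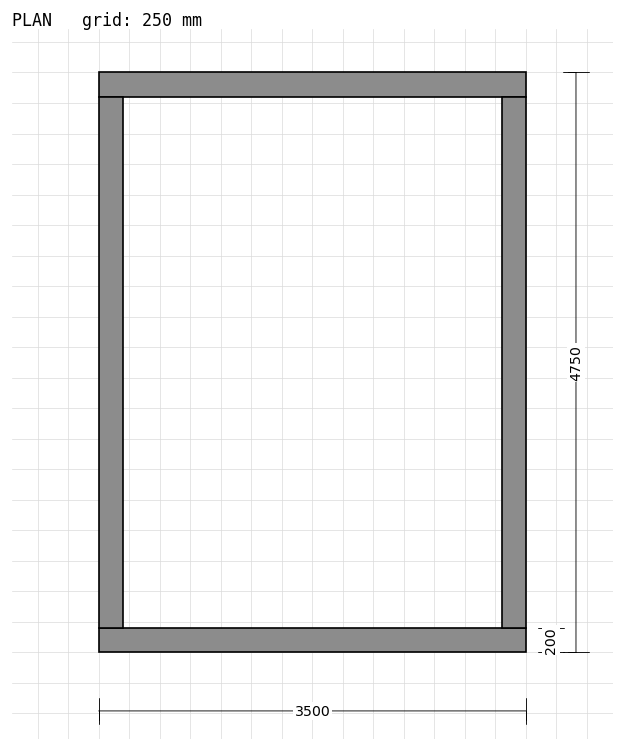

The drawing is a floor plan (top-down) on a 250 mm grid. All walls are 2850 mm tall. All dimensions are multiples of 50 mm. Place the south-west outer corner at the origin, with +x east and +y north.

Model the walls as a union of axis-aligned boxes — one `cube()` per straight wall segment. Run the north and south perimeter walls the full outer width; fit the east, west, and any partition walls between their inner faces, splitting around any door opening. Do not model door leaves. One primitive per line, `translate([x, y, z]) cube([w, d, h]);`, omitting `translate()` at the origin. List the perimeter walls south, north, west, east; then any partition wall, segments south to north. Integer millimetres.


cube([3500, 200, 2850]);
translate([0, 4550, 0]) cube([3500, 200, 2850]);
translate([0, 200, 0]) cube([200, 4350, 2850]);
translate([3300, 200, 0]) cube([200, 4350, 2850]);


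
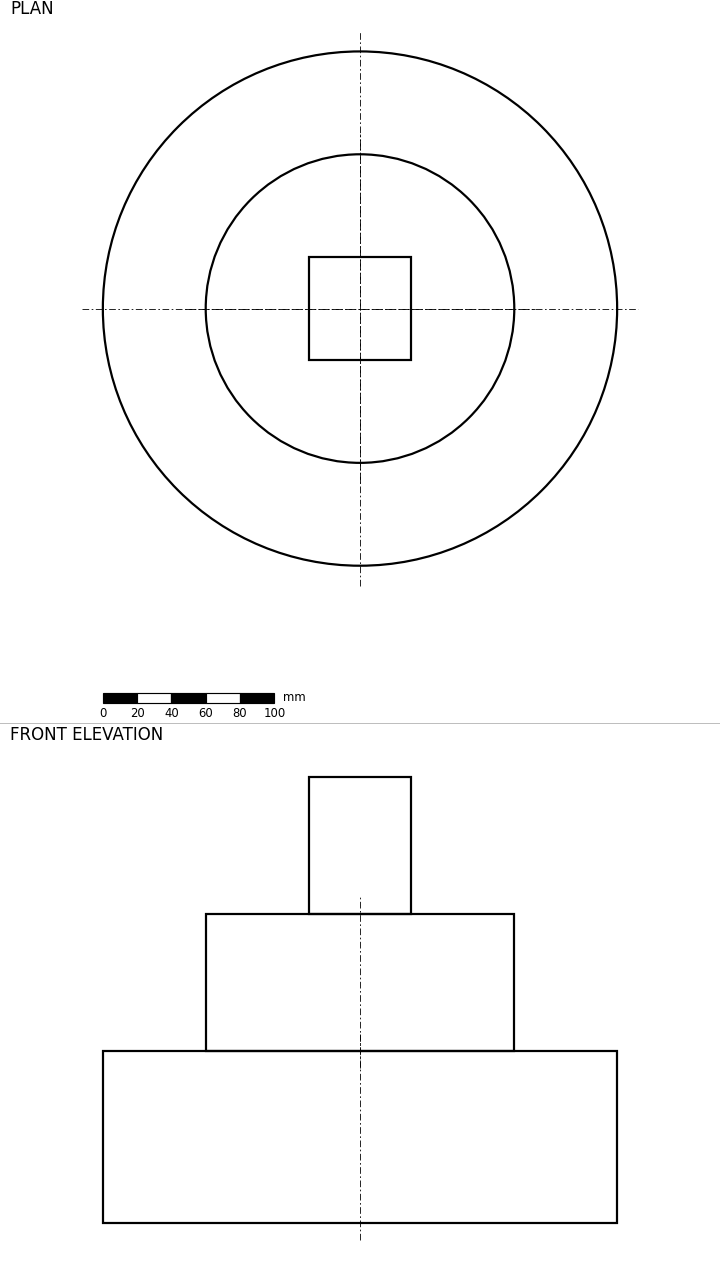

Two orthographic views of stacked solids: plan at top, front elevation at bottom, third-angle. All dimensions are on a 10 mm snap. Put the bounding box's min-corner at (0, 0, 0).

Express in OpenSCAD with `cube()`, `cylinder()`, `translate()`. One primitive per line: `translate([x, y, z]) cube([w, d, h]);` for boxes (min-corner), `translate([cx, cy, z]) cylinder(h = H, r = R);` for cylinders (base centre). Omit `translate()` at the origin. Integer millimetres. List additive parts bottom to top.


translate([150, 150, 0]) cylinder(h = 100, r = 150);
translate([150, 150, 100]) cylinder(h = 80, r = 90);
translate([120, 120, 180]) cube([60, 60, 80]);


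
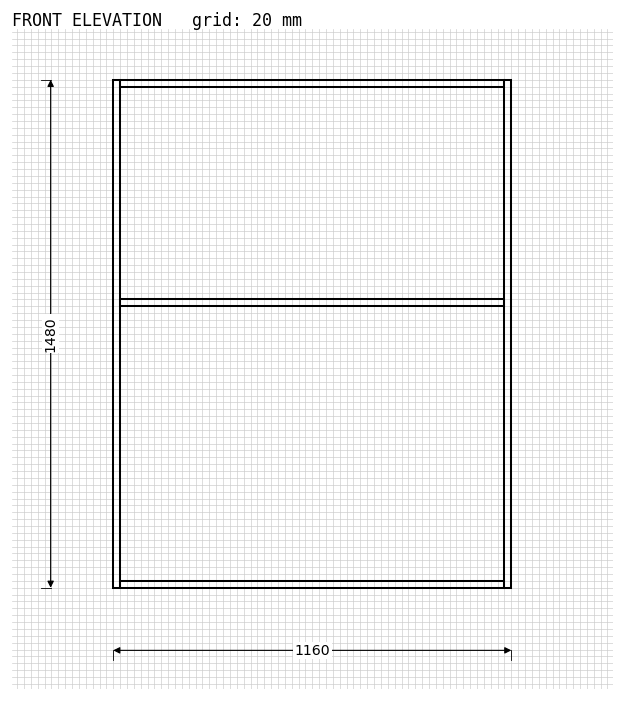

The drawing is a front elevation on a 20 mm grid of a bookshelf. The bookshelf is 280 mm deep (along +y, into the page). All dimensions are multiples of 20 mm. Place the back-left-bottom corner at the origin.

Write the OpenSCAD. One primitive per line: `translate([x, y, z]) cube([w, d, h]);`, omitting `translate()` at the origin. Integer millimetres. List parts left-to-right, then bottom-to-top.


cube([20, 280, 1480]);
translate([20, 0, 0]) cube([1120, 280, 20]);
translate([20, 0, 820]) cube([1120, 280, 20]);
translate([20, 0, 1460]) cube([1120, 280, 20]);
translate([1140, 0, 0]) cube([20, 280, 1480]);
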